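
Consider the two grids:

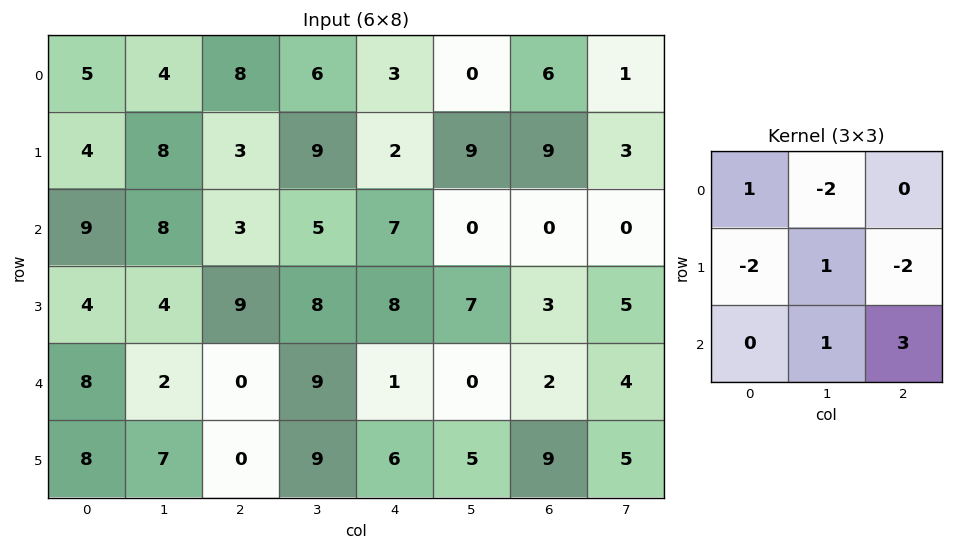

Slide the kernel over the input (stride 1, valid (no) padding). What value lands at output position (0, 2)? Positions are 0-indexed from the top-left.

21

The receptive field on the input at this output position is [8 6 3 / 3 9 2 / 3 5 7]. Elementwise product with the kernel and sum: 8·1 + 6·-2 + 3·-2 + 9·1 + 2·-2 + 5·1 + 7·3.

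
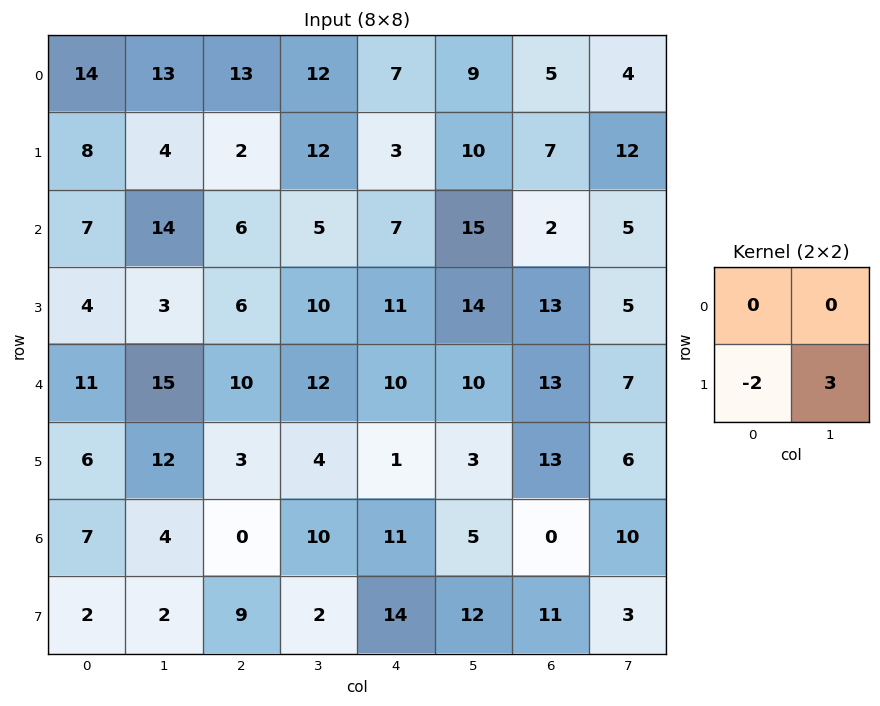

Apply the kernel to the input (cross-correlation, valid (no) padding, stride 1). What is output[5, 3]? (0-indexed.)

13

The receptive field on the input at this output position is [4 1 / 10 11]. Elementwise product with the kernel and sum: 10·-2 + 11·3.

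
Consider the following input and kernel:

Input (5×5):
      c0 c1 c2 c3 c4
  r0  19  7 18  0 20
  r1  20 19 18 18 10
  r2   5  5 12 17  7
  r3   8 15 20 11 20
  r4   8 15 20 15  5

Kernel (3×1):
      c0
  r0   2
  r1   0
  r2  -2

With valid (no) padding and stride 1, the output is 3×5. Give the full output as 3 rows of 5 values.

28 4 12 -34 26
24 8 -4 14 -20
-6 -20 -16 4 4

Output[0,0]: The receptive field on the input at this output position is [19 / 20 / 5]. Elementwise product with the kernel and sum: 19·2 + 5·-2.
Output[0,1]: The receptive field on the input at this output position is [7 / 19 / 5]. Elementwise product with the kernel and sum: 7·2 + 5·-2.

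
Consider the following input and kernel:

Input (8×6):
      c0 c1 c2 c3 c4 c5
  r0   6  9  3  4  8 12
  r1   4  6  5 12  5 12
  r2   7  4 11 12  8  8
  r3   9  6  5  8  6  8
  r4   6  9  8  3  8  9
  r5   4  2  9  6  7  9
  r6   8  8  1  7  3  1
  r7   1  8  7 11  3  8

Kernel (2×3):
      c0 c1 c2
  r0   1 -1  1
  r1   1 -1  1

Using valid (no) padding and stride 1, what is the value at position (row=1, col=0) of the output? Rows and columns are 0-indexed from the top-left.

The receptive field on the input at this output position is [4 6 5 / 7 4 11]. Elementwise product with the kernel and sum: 4·1 + 6·-1 + 5·1 + 7·1 + 4·-1 + 11·1.

17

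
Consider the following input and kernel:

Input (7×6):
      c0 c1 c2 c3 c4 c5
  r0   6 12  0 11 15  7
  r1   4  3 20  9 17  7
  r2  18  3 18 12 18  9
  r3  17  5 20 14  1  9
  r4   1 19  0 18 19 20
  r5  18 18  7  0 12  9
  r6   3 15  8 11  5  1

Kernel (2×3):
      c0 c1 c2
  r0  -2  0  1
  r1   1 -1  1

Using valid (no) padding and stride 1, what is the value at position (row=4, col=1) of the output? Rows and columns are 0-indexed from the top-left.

-9

The receptive field on the input at this output position is [19 0 18 / 18 7 0]. Elementwise product with the kernel and sum: 19·-2 + 18·1 + 18·1 + 7·-1 + 0·1.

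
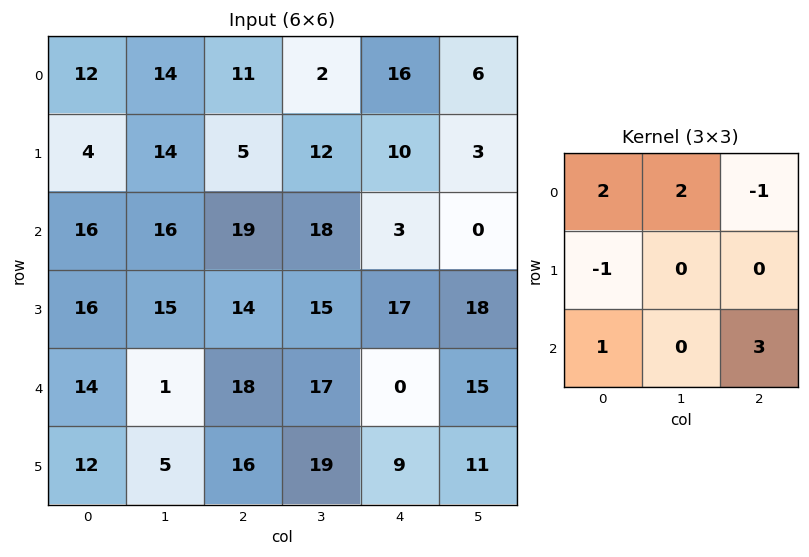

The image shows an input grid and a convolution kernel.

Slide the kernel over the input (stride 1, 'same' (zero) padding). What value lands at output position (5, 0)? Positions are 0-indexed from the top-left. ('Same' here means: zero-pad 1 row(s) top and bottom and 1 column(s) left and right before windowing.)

27

The receptive field on the zero-padded input at this output position is [0 14 1 / 0 12 5 / 0 0 0]. Elementwise product with the kernel and sum: 0·2 + 14·2 + 1·-1 + 0·-1 + 0·1 + 0·3.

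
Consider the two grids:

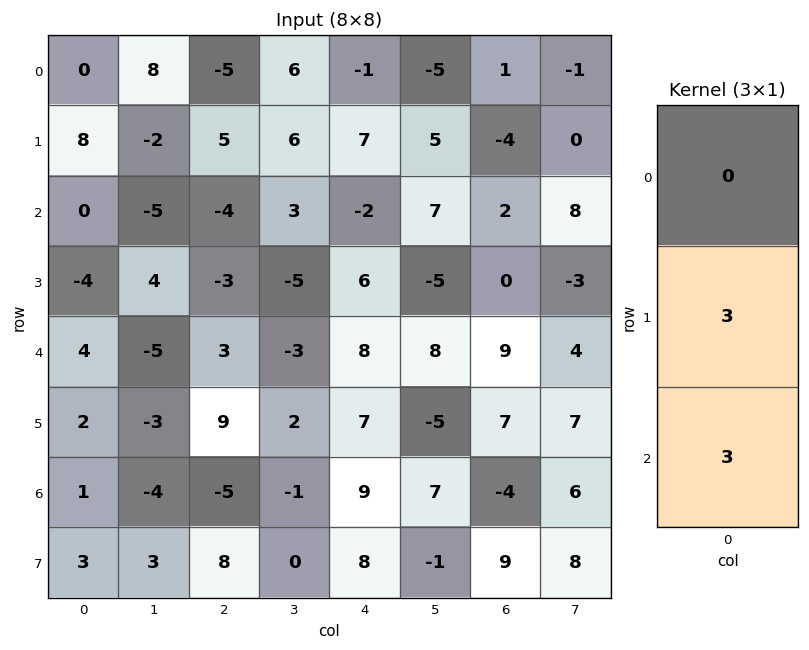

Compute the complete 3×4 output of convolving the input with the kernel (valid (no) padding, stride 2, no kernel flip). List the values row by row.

24 3 15 -6
0 0 42 27
9 12 48 9

Output[0,0]: The receptive field on the input at this output position is [0 / 8 / 0]. Elementwise product with the kernel and sum: 8·3 + 0·3.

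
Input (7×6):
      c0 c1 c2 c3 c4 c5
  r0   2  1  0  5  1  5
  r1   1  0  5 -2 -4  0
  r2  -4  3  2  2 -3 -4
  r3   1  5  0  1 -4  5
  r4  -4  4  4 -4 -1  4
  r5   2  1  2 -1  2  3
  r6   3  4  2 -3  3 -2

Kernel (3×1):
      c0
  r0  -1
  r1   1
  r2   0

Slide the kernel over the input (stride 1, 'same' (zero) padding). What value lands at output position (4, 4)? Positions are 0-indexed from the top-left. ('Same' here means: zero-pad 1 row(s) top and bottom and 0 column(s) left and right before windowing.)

The receptive field on the zero-padded input at this output position is [-4 / -1 / 2]. Elementwise product with the kernel and sum: -4·-1 + -1·1.

3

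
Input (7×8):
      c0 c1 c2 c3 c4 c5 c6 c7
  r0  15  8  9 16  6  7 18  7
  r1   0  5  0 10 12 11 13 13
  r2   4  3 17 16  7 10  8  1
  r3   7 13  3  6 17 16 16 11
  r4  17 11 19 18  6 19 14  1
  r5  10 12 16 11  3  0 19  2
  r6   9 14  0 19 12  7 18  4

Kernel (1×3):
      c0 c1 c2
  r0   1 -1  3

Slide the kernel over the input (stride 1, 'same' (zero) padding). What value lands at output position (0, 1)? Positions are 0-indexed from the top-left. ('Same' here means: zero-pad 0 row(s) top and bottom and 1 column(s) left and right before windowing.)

The receptive field on the zero-padded input at this output position is [15 8 9]. Elementwise product with the kernel and sum: 15·1 + 8·-1 + 9·3.

34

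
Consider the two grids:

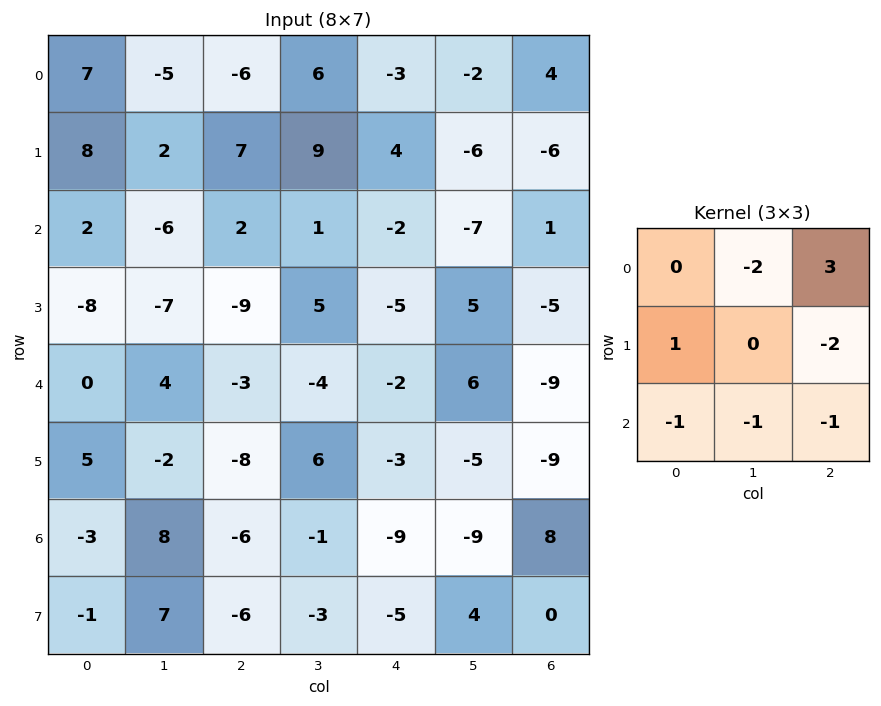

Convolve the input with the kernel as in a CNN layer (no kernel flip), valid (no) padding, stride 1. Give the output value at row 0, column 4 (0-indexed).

The receptive field on the input at this output position is [-3 -2 4 / 4 -6 -6 / -2 -7 1]. Elementwise product with the kernel and sum: -2·-2 + 4·3 + 4·1 + -6·-2 + -2·-1 + -7·-1 + 1·-1.

40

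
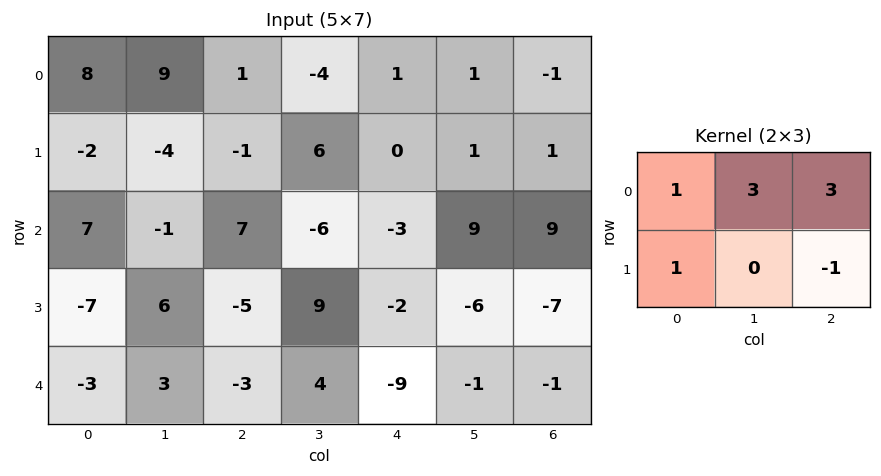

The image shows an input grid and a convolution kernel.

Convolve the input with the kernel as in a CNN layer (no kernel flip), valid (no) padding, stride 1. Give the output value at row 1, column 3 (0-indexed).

The receptive field on the input at this output position is [6 0 1 / -6 -3 9]. Elementwise product with the kernel and sum: 6·1 + 0·3 + 1·3 + -6·1 + 9·-1.

-6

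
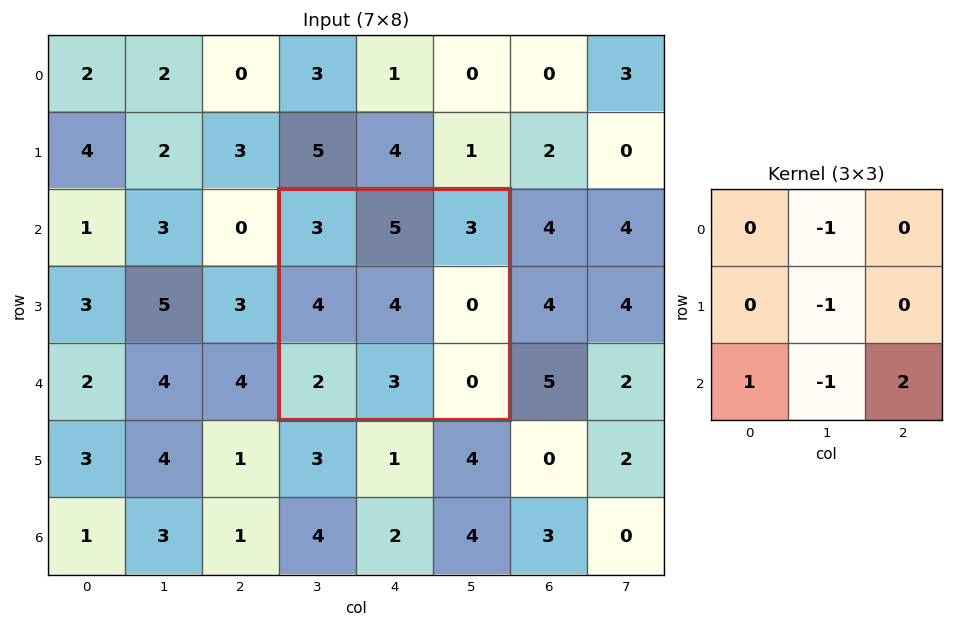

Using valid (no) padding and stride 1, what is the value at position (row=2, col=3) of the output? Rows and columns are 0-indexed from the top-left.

-10

The receptive field on the input at this output position is [3 5 3 / 4 4 0 / 2 3 0]. Elementwise product with the kernel and sum: 5·-1 + 4·-1 + 2·1 + 3·-1 + 0·2.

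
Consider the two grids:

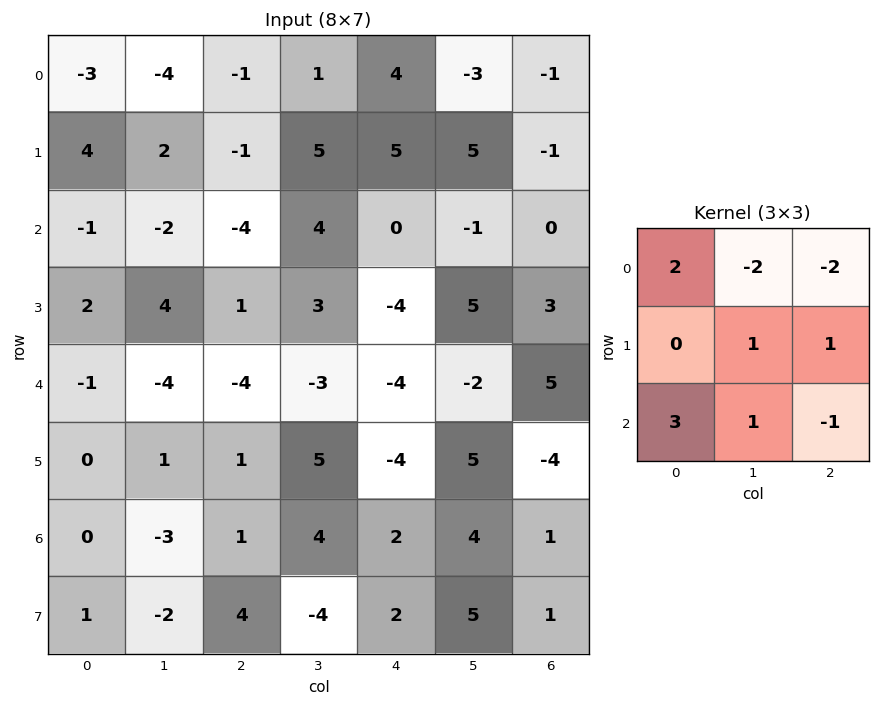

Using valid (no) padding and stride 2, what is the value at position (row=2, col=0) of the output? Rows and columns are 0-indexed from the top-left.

The receptive field on the input at this output position is [-1 -4 -4 / 0 1 1 / 0 -3 1]. Elementwise product with the kernel and sum: -1·2 + -4·-2 + -4·-2 + 1·1 + 1·1 + 0·3 + -3·1 + 1·-1.

12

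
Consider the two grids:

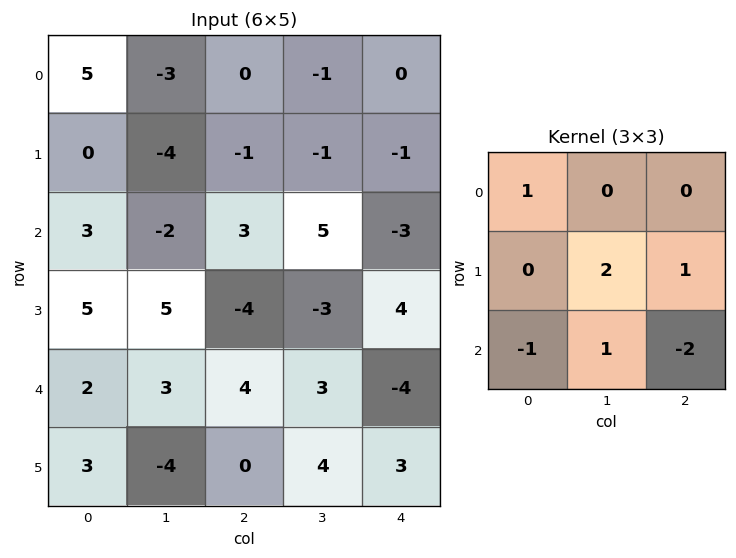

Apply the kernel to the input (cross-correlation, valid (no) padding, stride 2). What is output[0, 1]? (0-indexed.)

5

The receptive field on the input at this output position is [0 -1 0 / -1 -1 -1 / 3 5 -3]. Elementwise product with the kernel and sum: 0·1 + -1·2 + -1·1 + 3·-1 + 5·1 + -3·-2.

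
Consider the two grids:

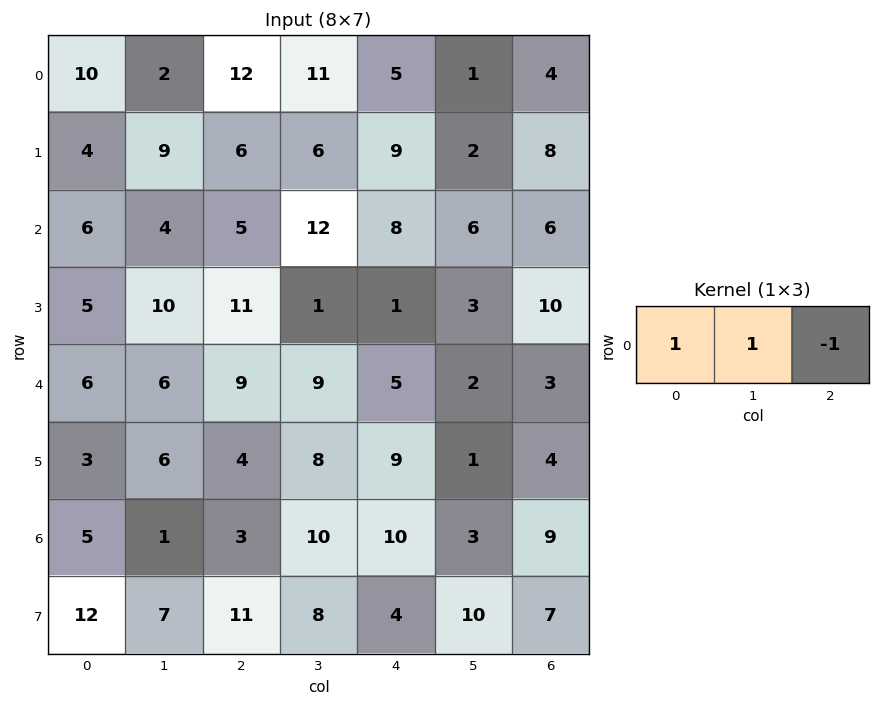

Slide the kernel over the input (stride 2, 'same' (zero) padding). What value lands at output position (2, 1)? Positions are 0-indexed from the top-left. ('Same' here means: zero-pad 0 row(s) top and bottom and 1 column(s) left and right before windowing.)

The receptive field on the zero-padded input at this output position is [6 9 9]. Elementwise product with the kernel and sum: 6·1 + 9·1 + 9·-1.

6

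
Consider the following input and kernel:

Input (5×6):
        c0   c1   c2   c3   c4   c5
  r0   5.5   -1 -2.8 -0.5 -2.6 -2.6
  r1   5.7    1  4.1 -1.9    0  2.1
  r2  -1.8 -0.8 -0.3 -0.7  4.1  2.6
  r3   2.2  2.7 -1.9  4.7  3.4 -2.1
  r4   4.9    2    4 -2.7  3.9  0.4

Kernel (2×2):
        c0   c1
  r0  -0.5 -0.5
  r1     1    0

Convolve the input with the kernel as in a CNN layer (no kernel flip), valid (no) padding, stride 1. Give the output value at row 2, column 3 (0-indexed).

The receptive field on the input at this output position is [-0.7 4.1 / 4.7 3.4]. Elementwise product with the kernel and sum: -0.7·-0.5 + 4.1·-0.5 + 4.7·1.

3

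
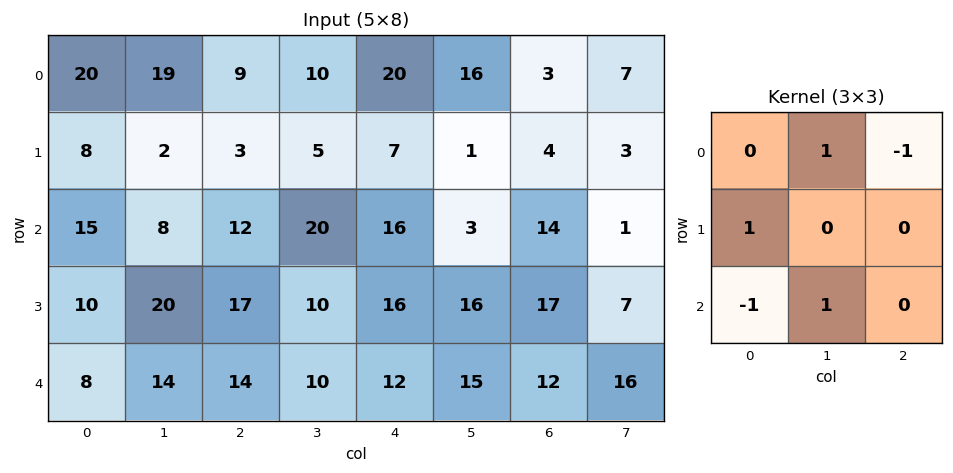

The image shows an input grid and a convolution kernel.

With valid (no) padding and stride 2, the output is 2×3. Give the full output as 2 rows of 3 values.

Output[0,0]: The receptive field on the input at this output position is [20 19 9 / 8 2 3 / 15 8 12]. Elementwise product with the kernel and sum: 19·1 + 9·-1 + 8·1 + 15·-1 + 8·1.
Output[0,1]: The receptive field on the input at this output position is [9 10 20 / 3 5 7 / 12 20 16]. Elementwise product with the kernel and sum: 10·1 + 20·-1 + 3·1 + 12·-1 + 20·1.

11 1 7
12 17 8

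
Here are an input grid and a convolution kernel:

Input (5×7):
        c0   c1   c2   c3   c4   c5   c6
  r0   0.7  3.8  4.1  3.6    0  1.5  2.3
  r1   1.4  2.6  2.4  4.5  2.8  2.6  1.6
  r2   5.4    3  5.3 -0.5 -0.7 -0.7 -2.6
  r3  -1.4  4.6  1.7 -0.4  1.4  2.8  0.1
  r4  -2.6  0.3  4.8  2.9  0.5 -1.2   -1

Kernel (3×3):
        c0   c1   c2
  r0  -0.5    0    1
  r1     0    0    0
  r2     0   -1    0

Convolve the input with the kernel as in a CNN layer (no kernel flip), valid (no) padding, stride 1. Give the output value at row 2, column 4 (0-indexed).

The receptive field on the input at this output position is [-0.7 -0.7 -2.6 / 1.4 2.8 0.1 / 0.5 -1.2 -1]. Elementwise product with the kernel and sum: -0.7·-0.5 + -2.6·1 + -1.2·-1.

-1.05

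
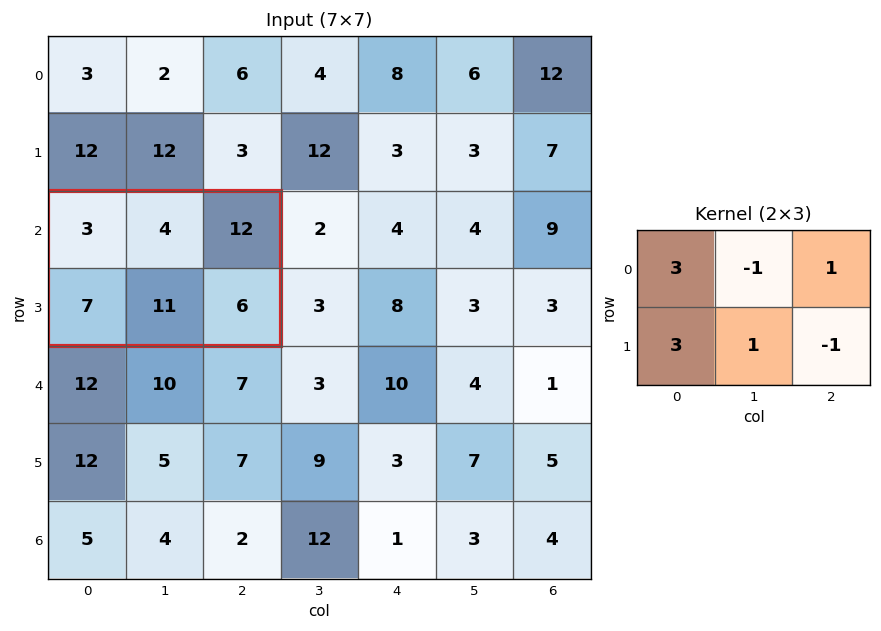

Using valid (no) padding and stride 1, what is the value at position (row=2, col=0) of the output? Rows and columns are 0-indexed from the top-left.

43

The receptive field on the input at this output position is [3 4 12 / 7 11 6]. Elementwise product with the kernel and sum: 3·3 + 4·-1 + 12·1 + 7·3 + 11·1 + 6·-1.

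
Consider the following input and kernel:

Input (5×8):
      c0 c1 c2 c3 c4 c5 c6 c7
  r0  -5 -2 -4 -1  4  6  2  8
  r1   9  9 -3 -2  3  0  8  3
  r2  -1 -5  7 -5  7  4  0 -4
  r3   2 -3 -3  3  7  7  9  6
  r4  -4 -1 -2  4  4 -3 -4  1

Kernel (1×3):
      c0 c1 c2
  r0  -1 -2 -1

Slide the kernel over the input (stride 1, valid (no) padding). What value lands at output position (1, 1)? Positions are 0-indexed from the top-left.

The receptive field on the input at this output position is [9 -3 -2]. Elementwise product with the kernel and sum: 9·-1 + -3·-2 + -2·-1.

-1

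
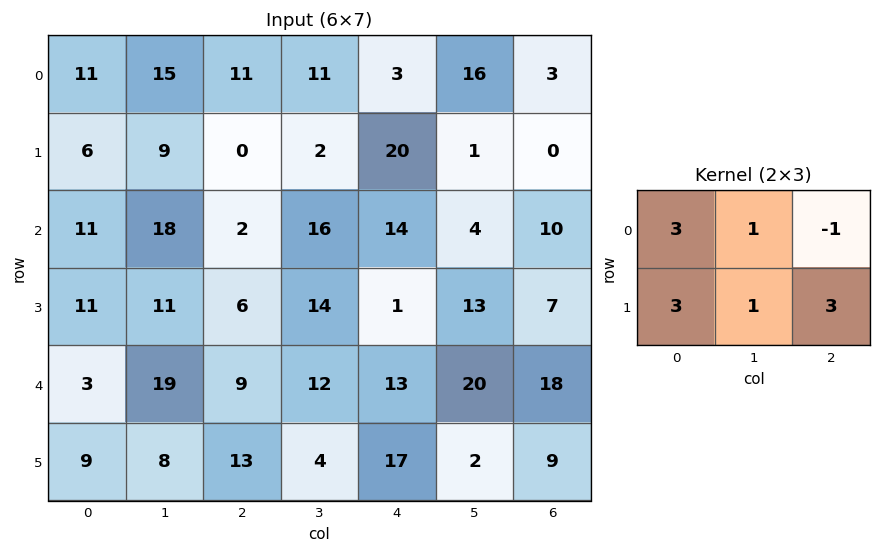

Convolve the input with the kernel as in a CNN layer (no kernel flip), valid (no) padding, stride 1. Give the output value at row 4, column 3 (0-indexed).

The receptive field on the input at this output position is [12 13 20 / 4 17 2]. Elementwise product with the kernel and sum: 12·3 + 13·1 + 20·-1 + 4·3 + 17·1 + 2·3.

64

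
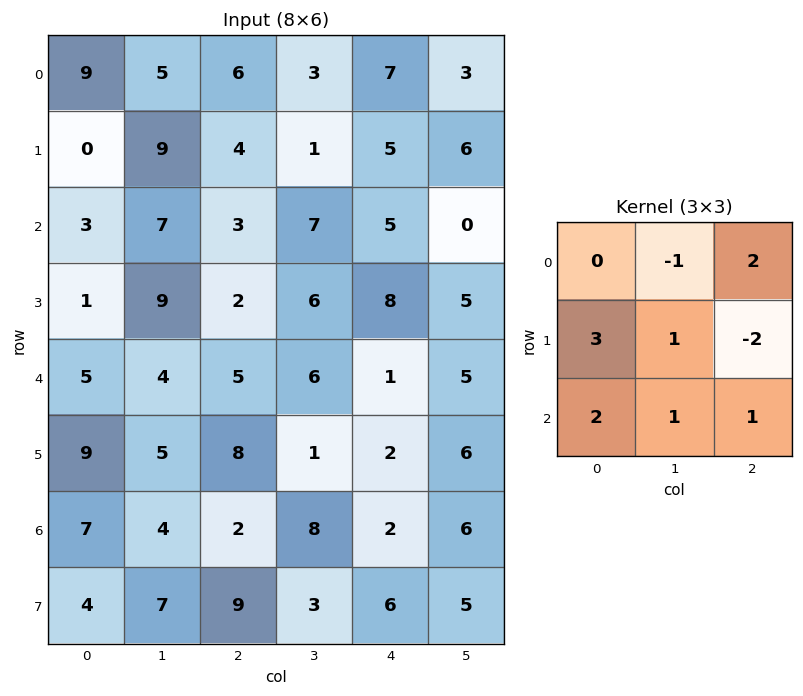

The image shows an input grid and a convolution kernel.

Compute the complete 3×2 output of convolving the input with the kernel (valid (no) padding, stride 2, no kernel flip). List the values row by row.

Output[0,0]: The receptive field on the input at this output position is [9 5 6 / 0 9 4 / 3 7 3]. Elementwise product with the kernel and sum: 5·-1 + 6·2 + 0·3 + 9·1 + 4·-2 + 3·2 + 7·1 + 3·1.
Output[0,1]: The receptive field on the input at this output position is [6 3 7 / 4 1 5 / 3 7 5]. Elementwise product with the kernel and sum: 3·-1 + 7·2 + 4·3 + 1·1 + 5·-2 + 3·2 + 7·1 + 5·1.

24 32
26 16
42 31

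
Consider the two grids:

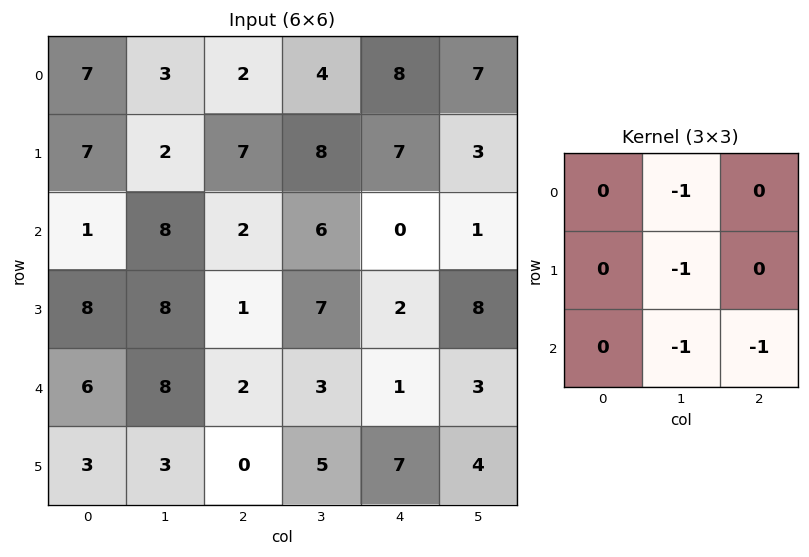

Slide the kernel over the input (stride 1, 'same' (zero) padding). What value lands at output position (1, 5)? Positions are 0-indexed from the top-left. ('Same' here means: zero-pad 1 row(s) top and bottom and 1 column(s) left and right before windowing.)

-11

The receptive field on the zero-padded input at this output position is [8 7 0 / 7 3 0 / 0 1 0]. Elementwise product with the kernel and sum: 7·-1 + 3·-1 + 1·-1 + 0·-1.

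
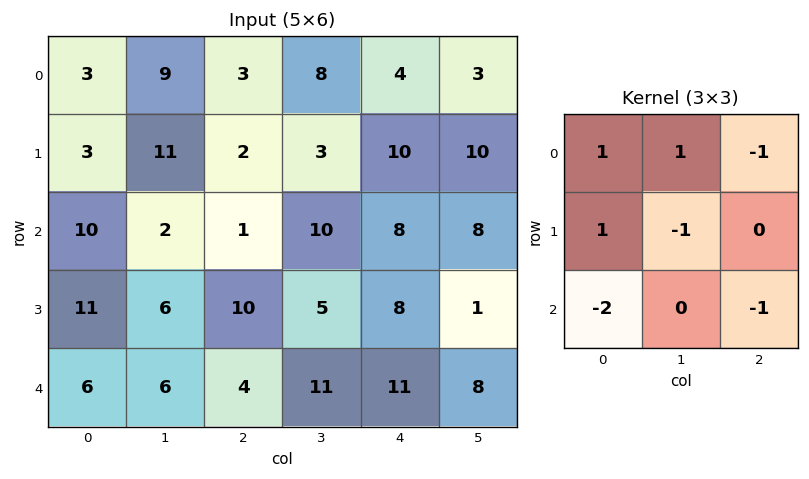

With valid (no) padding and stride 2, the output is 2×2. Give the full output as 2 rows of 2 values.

Output[0,0]: The receptive field on the input at this output position is [3 9 3 / 3 11 2 / 10 2 1]. Elementwise product with the kernel and sum: 3·1 + 9·1 + 3·-1 + 3·1 + 11·-1 + 10·-2 + 1·-1.
Output[0,1]: The receptive field on the input at this output position is [3 8 4 / 2 3 10 / 1 10 8]. Elementwise product with the kernel and sum: 3·1 + 8·1 + 4·-1 + 2·1 + 3·-1 + 1·-2 + 8·-1.

-20 -4
0 -11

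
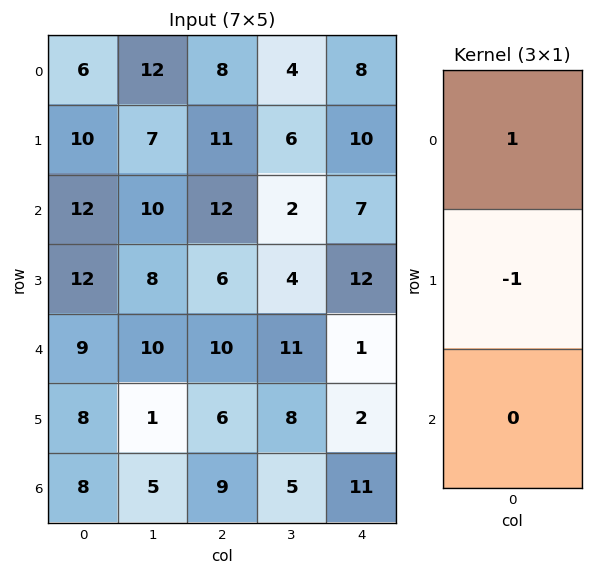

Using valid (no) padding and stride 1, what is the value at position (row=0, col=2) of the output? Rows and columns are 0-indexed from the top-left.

-3

The receptive field on the input at this output position is [8 / 11 / 12]. Elementwise product with the kernel and sum: 8·1 + 11·-1.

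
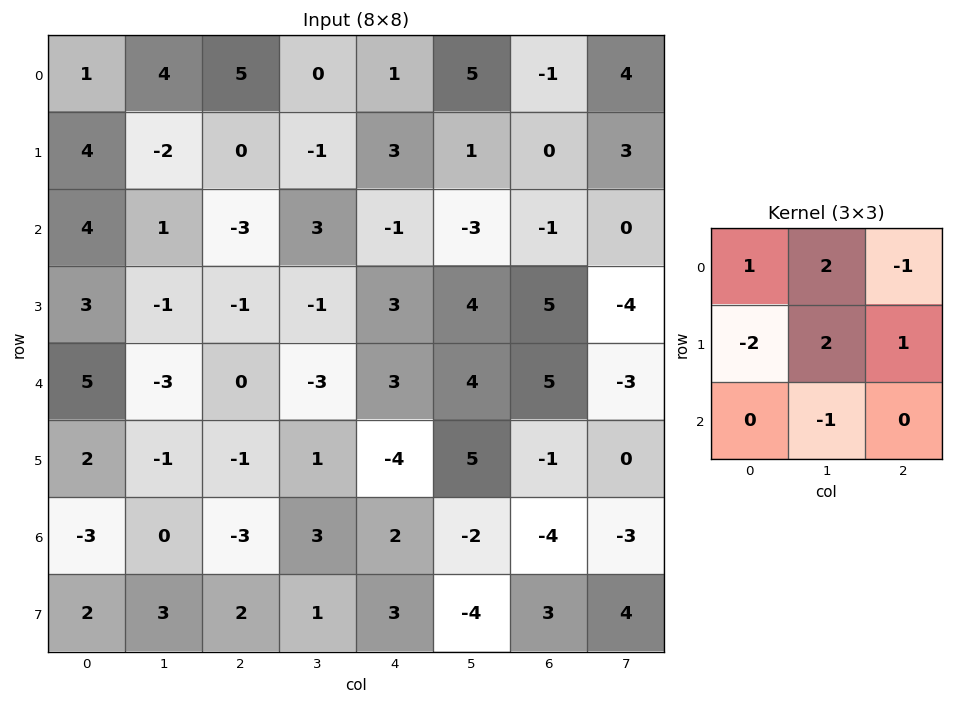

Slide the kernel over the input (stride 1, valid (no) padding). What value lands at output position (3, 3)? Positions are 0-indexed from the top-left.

The receptive field on the input at this output position is [-1 3 4 / -3 3 4 / 1 -4 5]. Elementwise product with the kernel and sum: -1·1 + 3·2 + 4·-1 + -3·-2 + 3·2 + 4·1 + -4·-1.

21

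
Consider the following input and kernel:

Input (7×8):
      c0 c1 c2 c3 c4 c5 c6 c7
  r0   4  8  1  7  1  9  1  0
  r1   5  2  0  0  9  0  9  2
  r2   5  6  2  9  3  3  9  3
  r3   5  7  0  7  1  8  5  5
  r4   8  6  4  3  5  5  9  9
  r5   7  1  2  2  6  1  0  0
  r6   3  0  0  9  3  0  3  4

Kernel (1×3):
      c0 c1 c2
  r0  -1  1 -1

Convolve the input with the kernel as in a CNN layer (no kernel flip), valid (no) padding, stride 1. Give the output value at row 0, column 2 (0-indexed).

The receptive field on the input at this output position is [1 7 1]. Elementwise product with the kernel and sum: 1·-1 + 7·1 + 1·-1.

5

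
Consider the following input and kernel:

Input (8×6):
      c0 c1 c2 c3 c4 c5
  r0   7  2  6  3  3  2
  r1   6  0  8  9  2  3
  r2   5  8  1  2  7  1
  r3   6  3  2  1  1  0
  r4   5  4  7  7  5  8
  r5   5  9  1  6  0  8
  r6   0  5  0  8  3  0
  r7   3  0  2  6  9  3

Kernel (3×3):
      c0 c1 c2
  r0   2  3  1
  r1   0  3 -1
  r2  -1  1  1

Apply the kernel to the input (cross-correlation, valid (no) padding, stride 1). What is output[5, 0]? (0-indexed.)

52

The receptive field on the input at this output position is [5 9 1 / 0 5 0 / 3 0 2]. Elementwise product with the kernel and sum: 5·2 + 9·3 + 1·1 + 5·3 + 0·-1 + 3·-1 + 0·1 + 2·1.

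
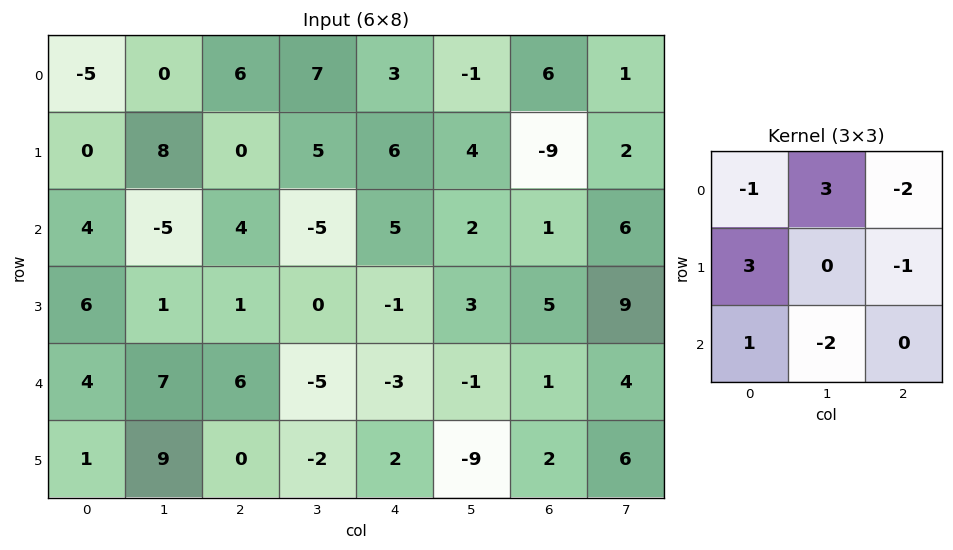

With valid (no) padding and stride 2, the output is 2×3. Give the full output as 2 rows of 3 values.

Output[0,0]: The receptive field on the input at this output position is [-5 0 6 / 0 8 0 / 4 -5 4]. Elementwise product with the kernel and sum: -5·-1 + 0·3 + 6·-2 + 0·3 + 0·-1 + 4·1 + -5·-2.

7 17 10
-20 -9 -10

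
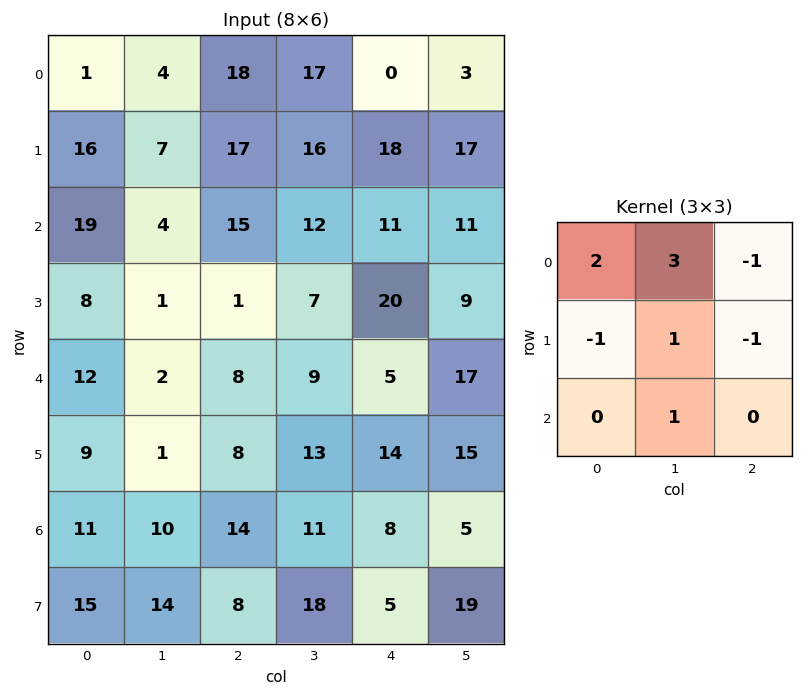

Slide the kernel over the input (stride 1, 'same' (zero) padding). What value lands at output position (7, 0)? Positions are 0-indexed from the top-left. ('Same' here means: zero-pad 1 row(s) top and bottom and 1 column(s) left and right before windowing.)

24

The receptive field on the zero-padded input at this output position is [0 11 10 / 0 15 14 / 0 0 0]. Elementwise product with the kernel and sum: 0·2 + 11·3 + 10·-1 + 0·-1 + 15·1 + 14·-1 + 0·1.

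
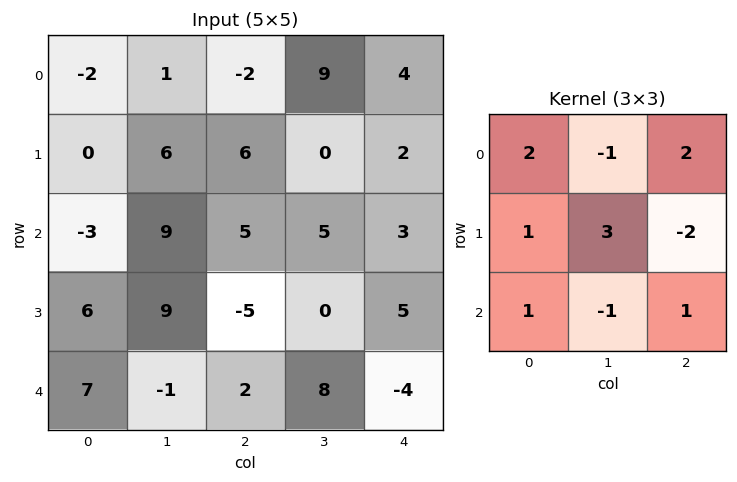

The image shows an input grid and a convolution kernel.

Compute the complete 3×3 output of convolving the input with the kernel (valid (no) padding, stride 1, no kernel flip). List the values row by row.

-10 55 0
12 34 30
48 22 -14

Output[0,0]: The receptive field on the input at this output position is [-2 1 -2 / 0 6 6 / -3 9 5]. Elementwise product with the kernel and sum: -2·2 + 1·-1 + -2·2 + 0·1 + 6·3 + 6·-2 + -3·1 + 9·-1 + 5·1.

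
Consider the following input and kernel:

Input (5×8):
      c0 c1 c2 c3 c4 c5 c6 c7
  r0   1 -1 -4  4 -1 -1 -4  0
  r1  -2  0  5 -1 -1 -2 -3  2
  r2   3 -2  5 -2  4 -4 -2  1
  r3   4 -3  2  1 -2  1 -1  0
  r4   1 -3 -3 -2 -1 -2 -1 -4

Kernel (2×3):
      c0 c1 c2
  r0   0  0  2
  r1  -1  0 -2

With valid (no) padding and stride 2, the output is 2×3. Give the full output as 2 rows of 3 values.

Output[0,0]: The receptive field on the input at this output position is [1 -1 -4 / -2 0 5]. Elementwise product with the kernel and sum: -4·2 + -2·-1 + 5·-2.

-16 -5 -1
2 10 0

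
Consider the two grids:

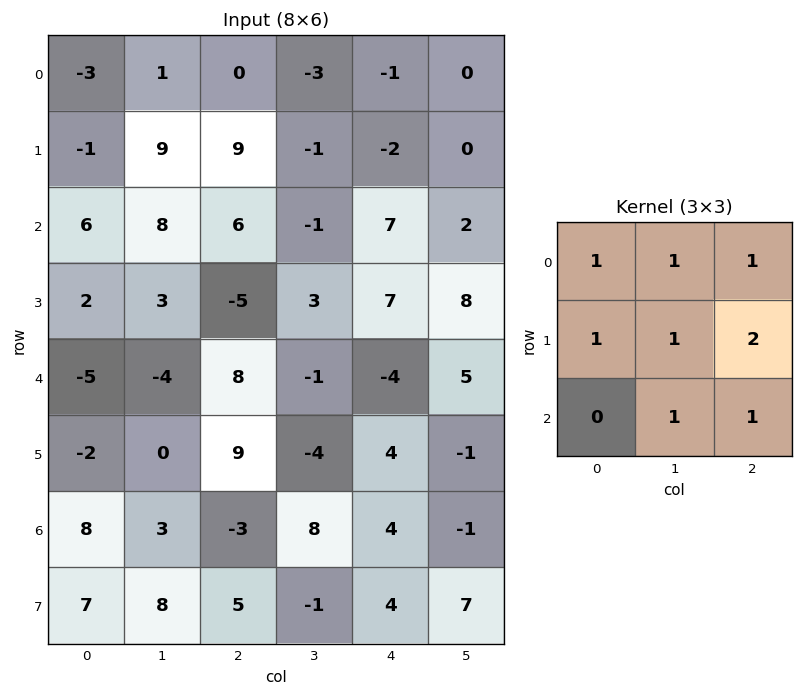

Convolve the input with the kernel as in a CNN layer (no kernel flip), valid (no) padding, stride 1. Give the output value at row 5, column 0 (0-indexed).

The receptive field on the input at this output position is [-2 0 9 / 8 3 -3 / 7 8 5]. Elementwise product with the kernel and sum: -2·1 + 0·1 + 9·1 + 8·1 + 3·1 + -3·2 + 8·1 + 5·1.

25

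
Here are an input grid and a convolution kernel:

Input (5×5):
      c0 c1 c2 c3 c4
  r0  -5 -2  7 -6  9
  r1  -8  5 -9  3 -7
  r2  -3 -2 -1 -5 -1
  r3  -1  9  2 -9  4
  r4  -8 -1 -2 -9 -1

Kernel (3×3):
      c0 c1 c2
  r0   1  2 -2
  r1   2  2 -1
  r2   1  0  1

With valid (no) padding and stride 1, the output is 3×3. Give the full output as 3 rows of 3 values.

-24 6 -30
12 -20 6
-1 27 -30

Output[0,0]: The receptive field on the input at this output position is [-5 -2 7 / -8 5 -9 / -3 -2 -1]. Elementwise product with the kernel and sum: -5·1 + -2·2 + 7·-2 + -8·2 + 5·2 + -9·-1 + -3·1 + -1·1.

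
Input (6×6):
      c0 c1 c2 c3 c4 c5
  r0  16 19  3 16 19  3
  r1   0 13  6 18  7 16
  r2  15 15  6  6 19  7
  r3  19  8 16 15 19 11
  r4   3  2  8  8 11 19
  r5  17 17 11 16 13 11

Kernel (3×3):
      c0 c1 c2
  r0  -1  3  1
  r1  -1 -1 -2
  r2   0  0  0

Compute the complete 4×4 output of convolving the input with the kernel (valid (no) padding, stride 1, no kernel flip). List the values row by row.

Output[0,0]: The receptive field on the input at this output position is [16 19 3 / 0 13 6 / 15 15 6]. Elementwise product with the kernel and sum: 16·-1 + 19·3 + 3·1 + 0·-1 + 13·-1 + 6·-2.
Output[0,1]: The receptive field on the input at this output position is [19 3 16 / 13 6 18 / 15 6 6]. Elementwise product with the kernel and sum: 19·-1 + 3·3 + 16·1 + 13·-1 + 6·-1 + 18·-2.

19 -49 26 -13
3 -10 5 -20
-23 -45 -38 2
0 29 10 -4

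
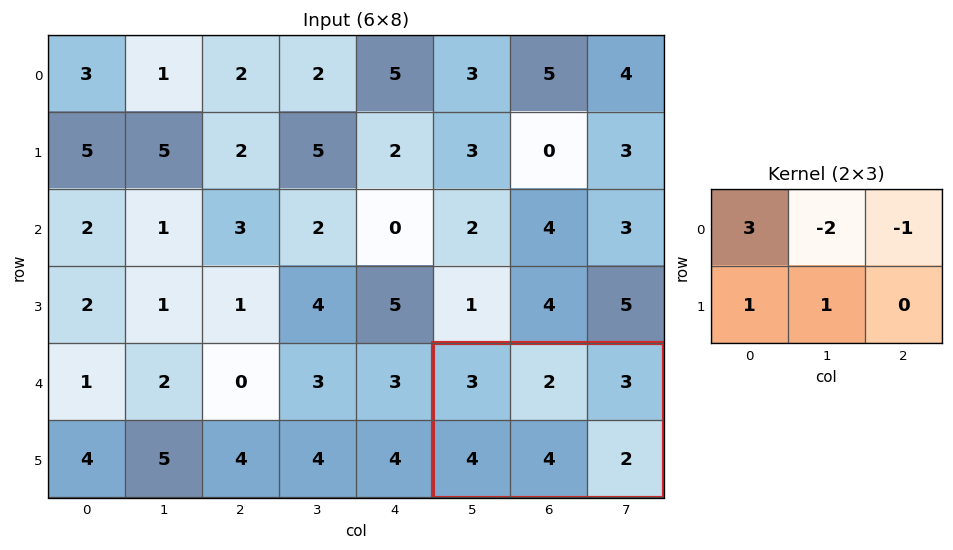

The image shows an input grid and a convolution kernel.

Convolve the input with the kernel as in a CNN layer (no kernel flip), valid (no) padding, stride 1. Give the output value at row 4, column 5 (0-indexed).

The receptive field on the input at this output position is [3 2 3 / 4 4 2]. Elementwise product with the kernel and sum: 3·3 + 2·-2 + 3·-1 + 4·1 + 4·1.

10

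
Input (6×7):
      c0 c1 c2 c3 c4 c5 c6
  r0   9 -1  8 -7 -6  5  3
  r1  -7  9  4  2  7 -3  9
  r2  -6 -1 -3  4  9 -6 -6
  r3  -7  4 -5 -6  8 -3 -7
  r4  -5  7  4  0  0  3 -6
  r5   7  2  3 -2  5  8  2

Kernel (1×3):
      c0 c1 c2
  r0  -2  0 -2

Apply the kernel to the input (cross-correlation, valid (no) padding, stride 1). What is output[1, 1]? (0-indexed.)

-22

The receptive field on the input at this output position is [9 4 2]. Elementwise product with the kernel and sum: 9·-2 + 2·-2.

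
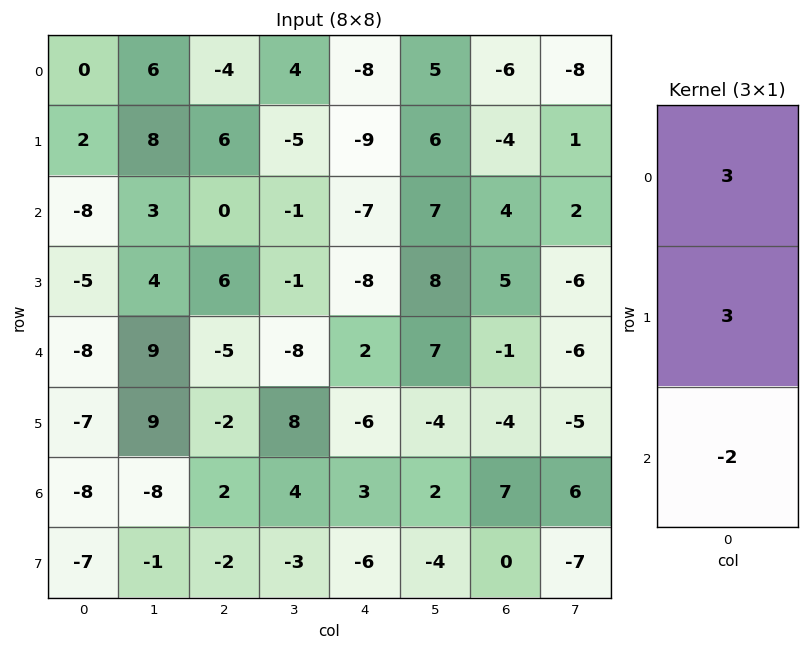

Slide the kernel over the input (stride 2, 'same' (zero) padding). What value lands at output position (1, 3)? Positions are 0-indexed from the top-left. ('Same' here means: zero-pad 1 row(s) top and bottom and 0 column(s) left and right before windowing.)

The receptive field on the zero-padded input at this output position is [-4 / 4 / 5]. Elementwise product with the kernel and sum: -4·3 + 4·3 + 5·-2.

-10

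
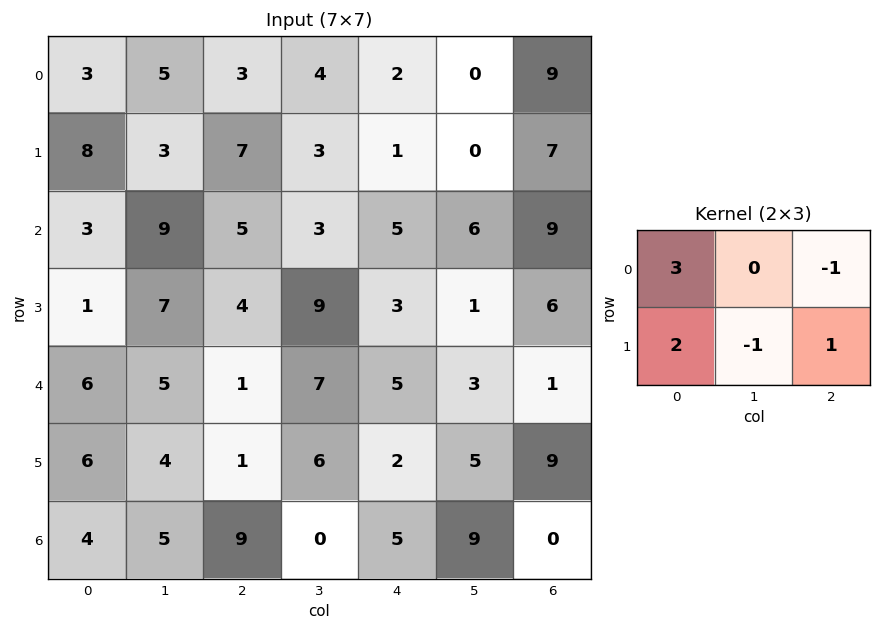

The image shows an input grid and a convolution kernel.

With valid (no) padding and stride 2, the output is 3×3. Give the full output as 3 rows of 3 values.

26 19 6
3 12 17
26 -4 22

Output[0,0]: The receptive field on the input at this output position is [3 5 3 / 8 3 7]. Elementwise product with the kernel and sum: 3·3 + 3·-1 + 8·2 + 3·-1 + 7·1.
Output[0,1]: The receptive field on the input at this output position is [3 4 2 / 7 3 1]. Elementwise product with the kernel and sum: 3·3 + 2·-1 + 7·2 + 3·-1 + 1·1.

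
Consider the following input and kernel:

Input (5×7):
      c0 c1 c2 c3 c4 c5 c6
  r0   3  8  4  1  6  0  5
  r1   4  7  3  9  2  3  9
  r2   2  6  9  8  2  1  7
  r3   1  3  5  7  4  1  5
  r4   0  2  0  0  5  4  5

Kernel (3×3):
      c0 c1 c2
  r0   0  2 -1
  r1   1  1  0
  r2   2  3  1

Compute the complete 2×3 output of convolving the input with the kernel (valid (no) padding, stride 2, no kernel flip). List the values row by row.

Output[0,0]: The receptive field on the input at this output position is [3 8 4 / 4 7 3 / 2 6 9]. Elementwise product with the kernel and sum: 8·2 + 4·-1 + 4·1 + 7·1 + 2·2 + 6·3 + 9·1.
Output[0,1]: The receptive field on the input at this output position is [4 1 6 / 3 9 2 / 9 8 2]. Elementwise product with the kernel and sum: 1·2 + 6·-1 + 3·1 + 9·1 + 9·2 + 8·3 + 2·1.

54 52 14
13 31 27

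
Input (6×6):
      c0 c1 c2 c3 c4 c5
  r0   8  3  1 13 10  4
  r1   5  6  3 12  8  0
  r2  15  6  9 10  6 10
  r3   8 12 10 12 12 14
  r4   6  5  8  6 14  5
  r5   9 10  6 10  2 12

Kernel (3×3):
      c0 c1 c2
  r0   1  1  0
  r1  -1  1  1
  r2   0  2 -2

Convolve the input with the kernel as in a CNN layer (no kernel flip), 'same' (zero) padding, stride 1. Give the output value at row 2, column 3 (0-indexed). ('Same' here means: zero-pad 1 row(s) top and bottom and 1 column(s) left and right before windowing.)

The receptive field on the zero-padded input at this output position is [3 12 8 / 9 10 6 / 10 12 12]. Elementwise product with the kernel and sum: 3·1 + 12·1 + 9·-1 + 10·1 + 6·1 + 12·2 + 12·-2.

22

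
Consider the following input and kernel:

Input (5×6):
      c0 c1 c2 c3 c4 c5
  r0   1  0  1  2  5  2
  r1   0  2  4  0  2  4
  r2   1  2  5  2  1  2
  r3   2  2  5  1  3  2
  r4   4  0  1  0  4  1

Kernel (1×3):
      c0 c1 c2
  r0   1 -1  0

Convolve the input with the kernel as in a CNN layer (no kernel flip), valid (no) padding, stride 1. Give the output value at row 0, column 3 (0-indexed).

-3

The receptive field on the input at this output position is [2 5 2]. Elementwise product with the kernel and sum: 2·1 + 5·-1.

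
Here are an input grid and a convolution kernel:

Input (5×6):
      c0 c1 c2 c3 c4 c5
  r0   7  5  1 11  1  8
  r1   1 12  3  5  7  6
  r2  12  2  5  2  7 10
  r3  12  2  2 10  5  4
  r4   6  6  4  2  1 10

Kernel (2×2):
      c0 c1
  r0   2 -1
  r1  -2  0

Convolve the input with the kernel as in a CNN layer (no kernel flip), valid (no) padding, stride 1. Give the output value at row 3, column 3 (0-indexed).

11

The receptive field on the input at this output position is [10 5 / 2 1]. Elementwise product with the kernel and sum: 10·2 + 5·-1 + 2·-2.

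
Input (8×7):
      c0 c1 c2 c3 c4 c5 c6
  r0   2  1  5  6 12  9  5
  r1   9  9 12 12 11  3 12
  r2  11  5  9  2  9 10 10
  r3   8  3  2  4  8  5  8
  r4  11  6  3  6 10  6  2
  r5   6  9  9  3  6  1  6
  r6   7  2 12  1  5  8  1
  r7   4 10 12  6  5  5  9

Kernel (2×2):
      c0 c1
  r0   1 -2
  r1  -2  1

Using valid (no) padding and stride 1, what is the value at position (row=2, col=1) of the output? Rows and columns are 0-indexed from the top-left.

-17

The receptive field on the input at this output position is [5 9 / 3 2]. Elementwise product with the kernel and sum: 5·1 + 9·-2 + 3·-2 + 2·1.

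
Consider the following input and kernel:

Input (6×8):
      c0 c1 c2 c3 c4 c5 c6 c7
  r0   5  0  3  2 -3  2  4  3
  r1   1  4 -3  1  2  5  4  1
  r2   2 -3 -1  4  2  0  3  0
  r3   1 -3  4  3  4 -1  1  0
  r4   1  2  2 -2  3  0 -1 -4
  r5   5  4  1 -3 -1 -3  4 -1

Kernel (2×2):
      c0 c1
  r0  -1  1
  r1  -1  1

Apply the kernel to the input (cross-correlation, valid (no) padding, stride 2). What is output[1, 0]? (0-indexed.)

The receptive field on the input at this output position is [2 -3 / 1 -3]. Elementwise product with the kernel and sum: 2·-1 + -3·1 + 1·-1 + -3·1.

-9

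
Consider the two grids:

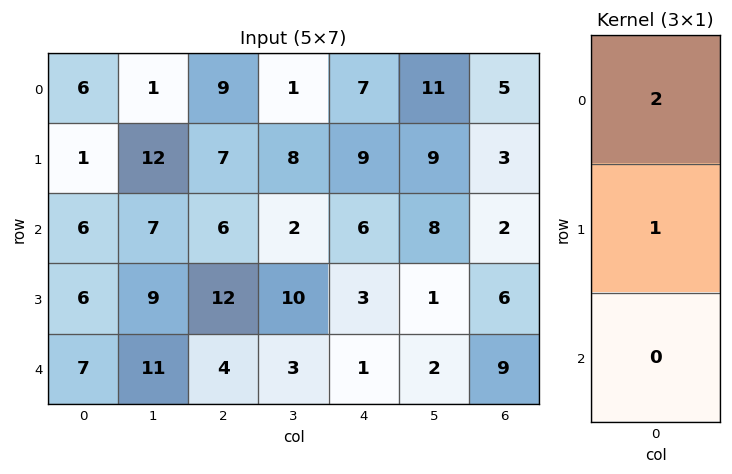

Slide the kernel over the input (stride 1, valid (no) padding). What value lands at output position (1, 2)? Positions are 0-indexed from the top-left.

The receptive field on the input at this output position is [7 / 6 / 12]. Elementwise product with the kernel and sum: 7·2 + 6·1.

20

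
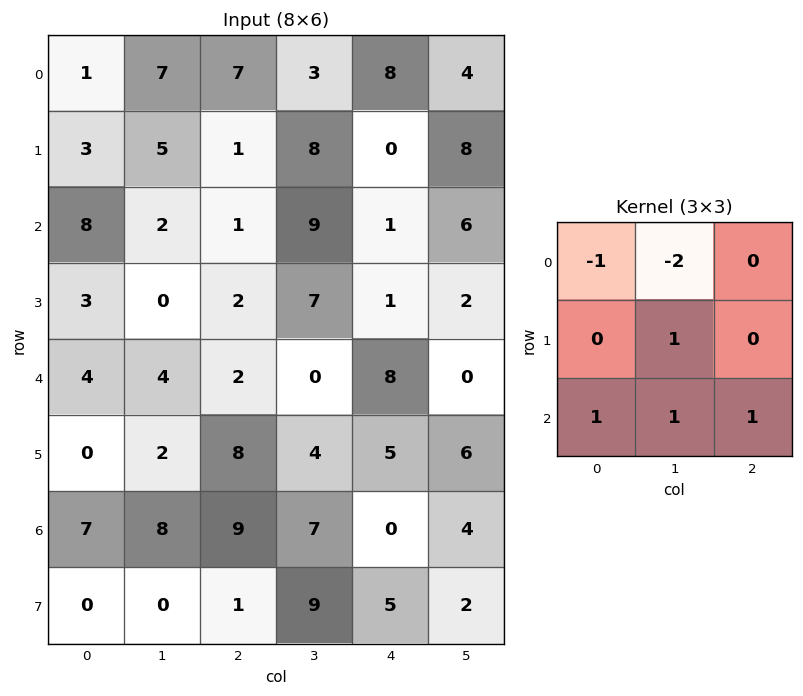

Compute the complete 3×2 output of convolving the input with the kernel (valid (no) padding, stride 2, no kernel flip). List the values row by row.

1 6
-2 -2
14 18

Output[0,0]: The receptive field on the input at this output position is [1 7 7 / 3 5 1 / 8 2 1]. Elementwise product with the kernel and sum: 1·-1 + 7·-2 + 5·1 + 8·1 + 2·1 + 1·1.
Output[0,1]: The receptive field on the input at this output position is [7 3 8 / 1 8 0 / 1 9 1]. Elementwise product with the kernel and sum: 7·-1 + 3·-2 + 8·1 + 1·1 + 9·1 + 1·1.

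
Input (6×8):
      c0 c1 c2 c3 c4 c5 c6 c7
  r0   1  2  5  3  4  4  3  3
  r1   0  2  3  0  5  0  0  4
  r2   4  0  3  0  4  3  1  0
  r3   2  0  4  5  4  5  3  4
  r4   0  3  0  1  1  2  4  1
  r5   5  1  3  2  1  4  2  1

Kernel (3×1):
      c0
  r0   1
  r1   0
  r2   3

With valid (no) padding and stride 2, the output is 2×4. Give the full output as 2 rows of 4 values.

Output[0,0]: The receptive field on the input at this output position is [1 / 0 / 4]. Elementwise product with the kernel and sum: 1·1 + 4·3.

13 14 16 6
4 3 7 13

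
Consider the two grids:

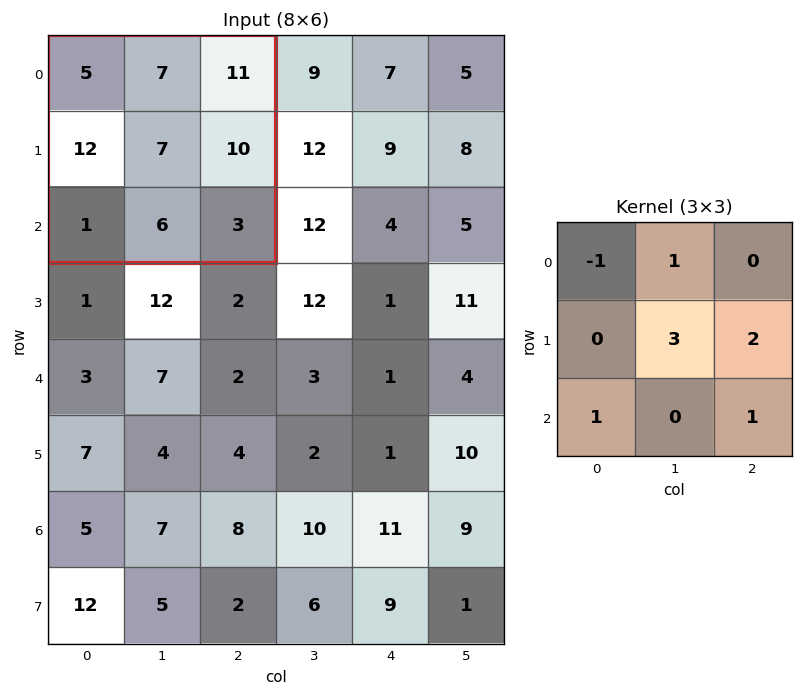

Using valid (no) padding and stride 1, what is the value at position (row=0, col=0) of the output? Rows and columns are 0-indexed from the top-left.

The receptive field on the input at this output position is [5 7 11 / 12 7 10 / 1 6 3]. Elementwise product with the kernel and sum: 5·-1 + 7·1 + 7·3 + 10·2 + 1·1 + 3·1.

47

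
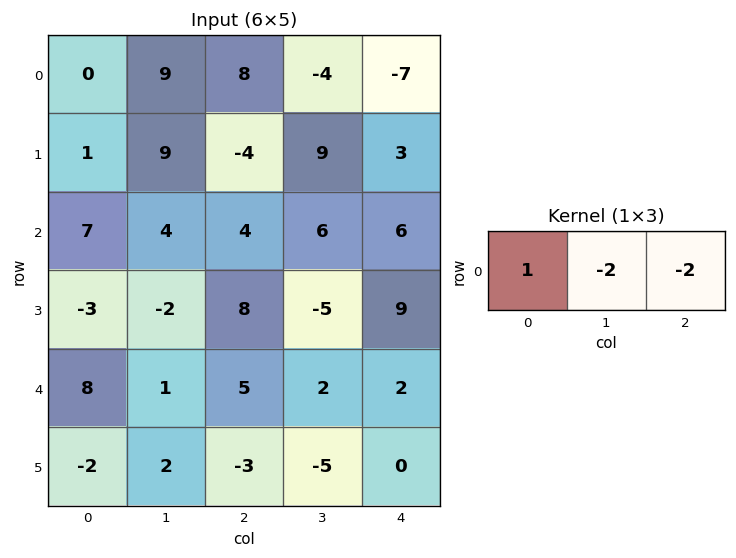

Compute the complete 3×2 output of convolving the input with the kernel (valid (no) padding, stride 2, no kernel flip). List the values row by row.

-34 30
-9 -20
-4 -3

Output[0,0]: The receptive field on the input at this output position is [0 9 8]. Elementwise product with the kernel and sum: 0·1 + 9·-2 + 8·-2.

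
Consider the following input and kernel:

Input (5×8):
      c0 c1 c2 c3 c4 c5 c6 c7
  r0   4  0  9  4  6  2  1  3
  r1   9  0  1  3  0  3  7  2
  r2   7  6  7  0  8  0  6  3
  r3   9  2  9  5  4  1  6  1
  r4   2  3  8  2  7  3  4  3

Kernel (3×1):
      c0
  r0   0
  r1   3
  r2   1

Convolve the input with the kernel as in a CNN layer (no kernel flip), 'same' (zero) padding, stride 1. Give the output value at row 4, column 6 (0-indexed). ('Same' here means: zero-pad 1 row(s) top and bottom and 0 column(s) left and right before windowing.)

12

The receptive field on the zero-padded input at this output position is [6 / 4 / 0]. Elementwise product with the kernel and sum: 4·3 + 0·1.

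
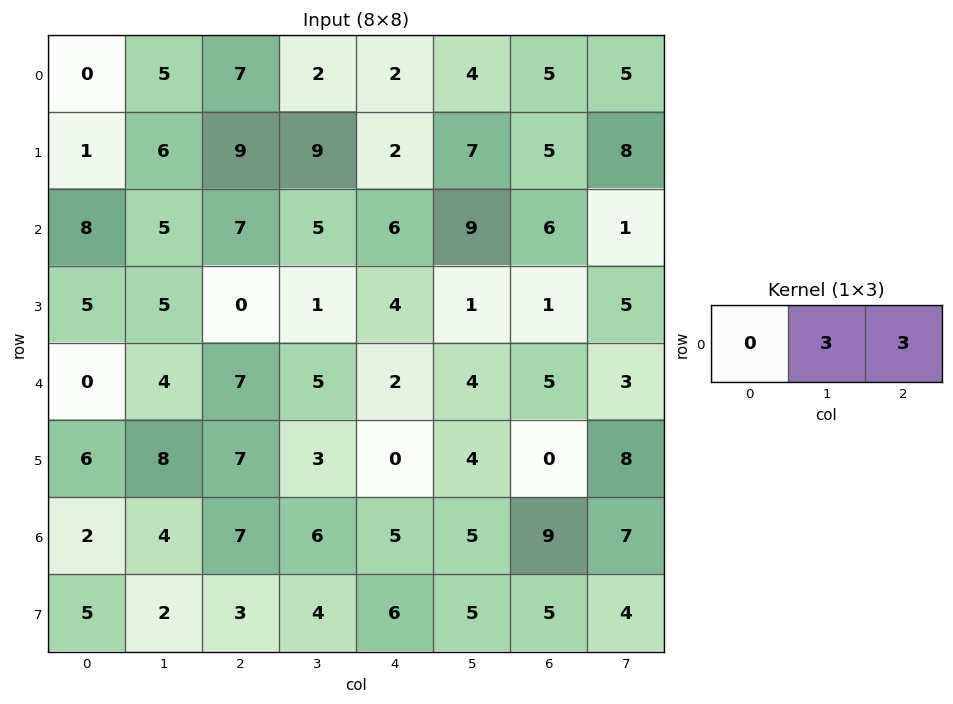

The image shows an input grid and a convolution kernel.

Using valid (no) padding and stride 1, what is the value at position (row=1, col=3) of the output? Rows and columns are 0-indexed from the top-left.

27

The receptive field on the input at this output position is [9 2 7]. Elementwise product with the kernel and sum: 2·3 + 7·3.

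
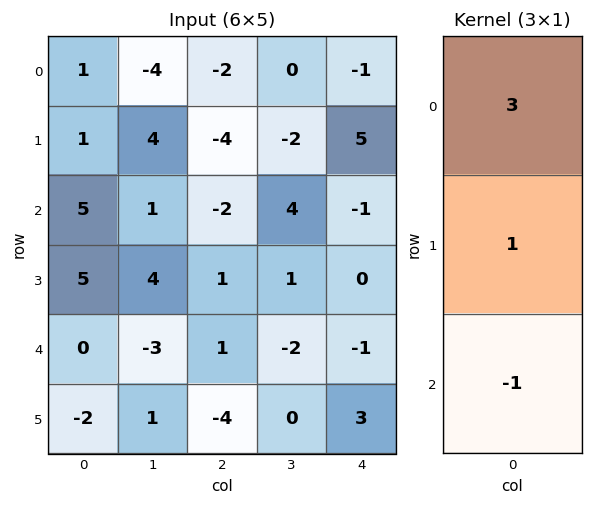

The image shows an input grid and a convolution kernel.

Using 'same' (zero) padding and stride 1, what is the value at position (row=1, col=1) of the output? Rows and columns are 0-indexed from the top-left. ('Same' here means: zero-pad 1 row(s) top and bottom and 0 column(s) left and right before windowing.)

The receptive field on the zero-padded input at this output position is [-4 / 4 / 1]. Elementwise product with the kernel and sum: -4·3 + 4·1 + 1·-1.

-9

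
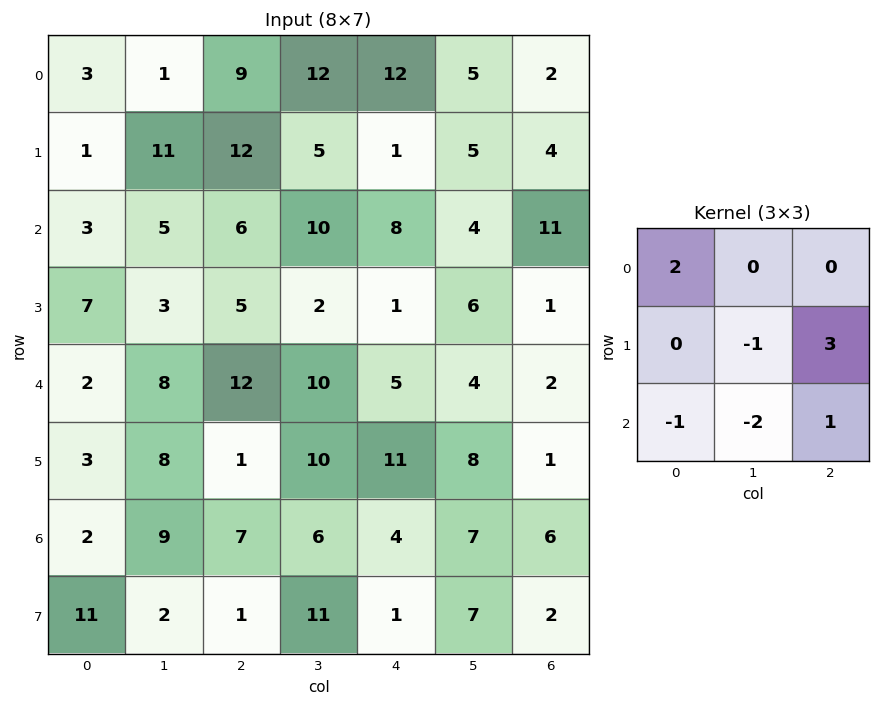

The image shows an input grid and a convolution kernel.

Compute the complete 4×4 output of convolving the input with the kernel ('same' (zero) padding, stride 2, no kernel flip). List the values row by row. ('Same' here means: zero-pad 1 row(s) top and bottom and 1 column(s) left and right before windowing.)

Output[0,0]: The receptive field on the zero-padded input at this output position is [0 0 0 / 0 3 1 / 0 1 11]. Elementwise product with the kernel and sum: 0·2 + 3·-1 + 1·3 + 0·-1 + 1·-2 + 11·1.
Output[0,1]: The receptive field on the zero-padded input at this output position is [0 0 0 / 1 9 12 / 11 12 5]. Elementwise product with the kernel and sum: 0·2 + 9·-1 + 12·3 + 11·-1 + 12·-2 + 5·1.

9 -3 1 -15
1 35 16 -9
24 24 -13 0
5 34 31 -1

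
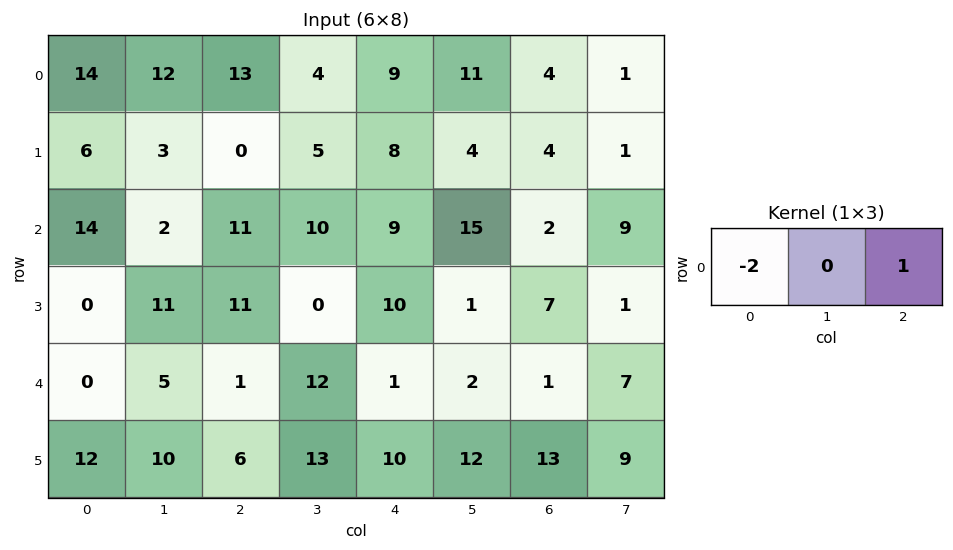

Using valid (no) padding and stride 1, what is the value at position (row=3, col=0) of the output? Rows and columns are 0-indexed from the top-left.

The receptive field on the input at this output position is [0 11 11]. Elementwise product with the kernel and sum: 0·-2 + 11·1.

11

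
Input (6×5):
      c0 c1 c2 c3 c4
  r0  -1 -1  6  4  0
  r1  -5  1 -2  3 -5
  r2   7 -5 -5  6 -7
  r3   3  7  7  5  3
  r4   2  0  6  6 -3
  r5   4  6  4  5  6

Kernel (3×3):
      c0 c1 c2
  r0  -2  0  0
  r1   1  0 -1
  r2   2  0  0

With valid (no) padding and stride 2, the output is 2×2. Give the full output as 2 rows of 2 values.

Output[0,0]: The receptive field on the input at this output position is [-1 -1 6 / -5 1 -2 / 7 -5 -5]. Elementwise product with the kernel and sum: -1·-2 + -5·1 + -2·-1 + 7·2.

13 -19
-14 26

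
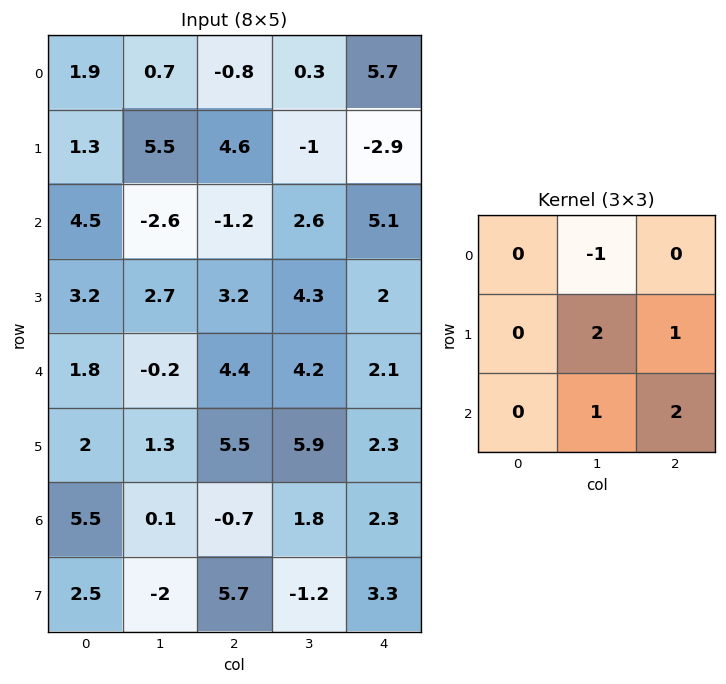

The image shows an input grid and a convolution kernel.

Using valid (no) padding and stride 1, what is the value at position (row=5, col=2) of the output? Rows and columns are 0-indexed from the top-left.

The receptive field on the input at this output position is [5.5 5.9 2.3 / -0.7 1.8 2.3 / 5.7 -1.2 3.3]. Elementwise product with the kernel and sum: 5.9·-1 + 1.8·2 + 2.3·1 + -1.2·1 + 3.3·2.

5.4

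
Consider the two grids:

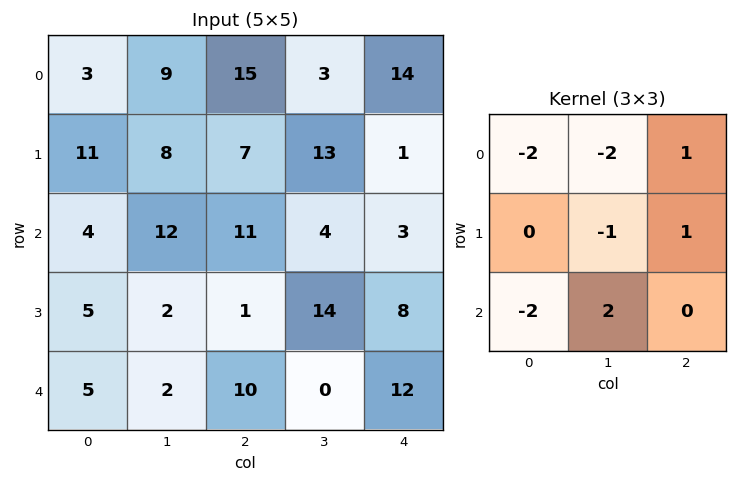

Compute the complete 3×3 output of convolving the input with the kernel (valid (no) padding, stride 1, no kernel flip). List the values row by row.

6 -41 -48
-38 -26 -14
-28 -13 -53

Output[0,0]: The receptive field on the input at this output position is [3 9 15 / 11 8 7 / 4 12 11]. Elementwise product with the kernel and sum: 3·-2 + 9·-2 + 15·1 + 8·-1 + 7·1 + 4·-2 + 12·2.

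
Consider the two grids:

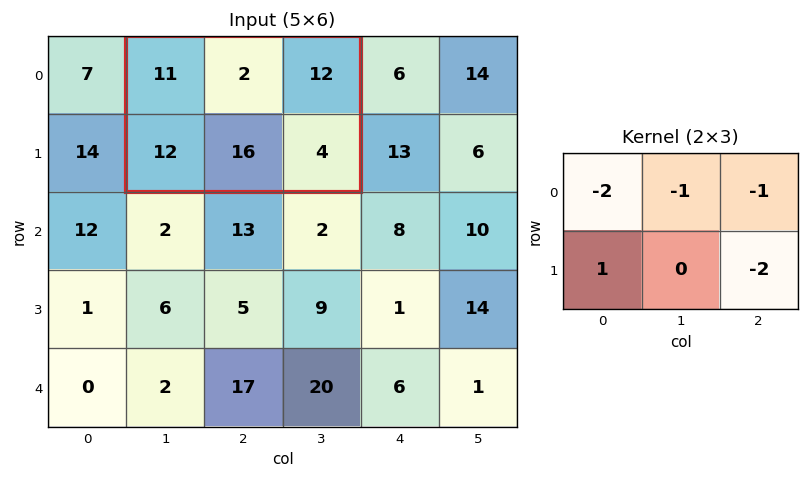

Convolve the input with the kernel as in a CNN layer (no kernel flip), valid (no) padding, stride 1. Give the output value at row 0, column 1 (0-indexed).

-32

The receptive field on the input at this output position is [11 2 12 / 12 16 4]. Elementwise product with the kernel and sum: 11·-2 + 2·-1 + 12·-1 + 12·1 + 4·-2.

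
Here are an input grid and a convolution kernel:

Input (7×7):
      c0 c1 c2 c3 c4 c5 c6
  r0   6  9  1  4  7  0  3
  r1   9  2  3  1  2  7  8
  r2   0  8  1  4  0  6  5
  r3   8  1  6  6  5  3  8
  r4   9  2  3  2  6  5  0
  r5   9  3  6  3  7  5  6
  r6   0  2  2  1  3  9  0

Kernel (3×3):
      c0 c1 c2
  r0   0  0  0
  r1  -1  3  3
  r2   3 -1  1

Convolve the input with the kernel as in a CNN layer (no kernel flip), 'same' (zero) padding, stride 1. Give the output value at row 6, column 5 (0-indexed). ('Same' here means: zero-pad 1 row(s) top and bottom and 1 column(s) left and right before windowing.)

The receptive field on the zero-padded input at this output position is [7 5 6 / 3 9 0 / 0 0 0]. Elementwise product with the kernel and sum: 3·-1 + 9·3 + 0·3 + 0·3 + 0·-1 + 0·1.

24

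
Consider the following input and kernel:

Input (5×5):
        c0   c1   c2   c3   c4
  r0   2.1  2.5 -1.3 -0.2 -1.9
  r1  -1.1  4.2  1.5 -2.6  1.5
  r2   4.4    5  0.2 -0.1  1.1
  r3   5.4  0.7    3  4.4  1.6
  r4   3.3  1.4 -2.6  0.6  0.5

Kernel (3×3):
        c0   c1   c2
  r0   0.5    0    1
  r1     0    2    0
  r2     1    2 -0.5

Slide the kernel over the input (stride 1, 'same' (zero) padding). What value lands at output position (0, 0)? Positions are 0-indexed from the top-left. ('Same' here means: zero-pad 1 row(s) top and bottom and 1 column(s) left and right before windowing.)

The receptive field on the zero-padded input at this output position is [0 0 0 / 0 2.1 2.5 / 0 -1.1 4.2]. Elementwise product with the kernel and sum: 0·0.5 + 0·1 + 2.1·2 + 0·1 + -1.1·2 + 4.2·-0.5.

-0.1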